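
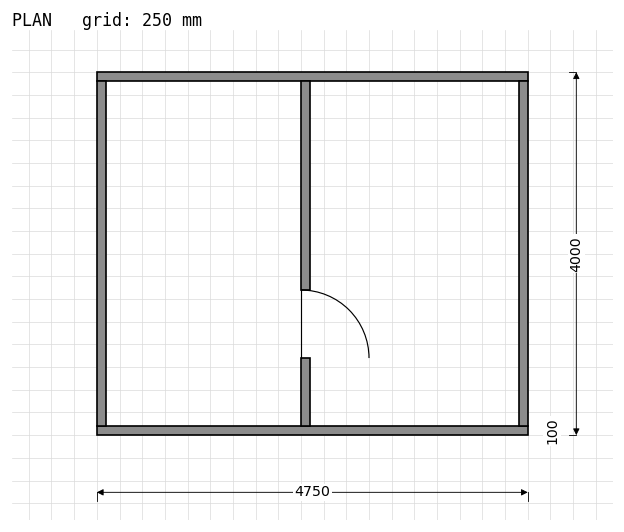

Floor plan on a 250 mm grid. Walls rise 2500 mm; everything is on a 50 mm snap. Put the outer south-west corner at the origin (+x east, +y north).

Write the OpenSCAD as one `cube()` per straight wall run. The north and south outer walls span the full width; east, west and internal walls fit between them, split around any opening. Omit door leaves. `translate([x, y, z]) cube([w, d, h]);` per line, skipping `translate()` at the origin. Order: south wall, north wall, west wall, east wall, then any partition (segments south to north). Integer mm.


cube([4750, 100, 2500]);
translate([0, 3900, 0]) cube([4750, 100, 2500]);
translate([0, 100, 0]) cube([100, 3800, 2500]);
translate([4650, 100, 0]) cube([100, 3800, 2500]);
translate([2250, 100, 0]) cube([100, 750, 2500]);
translate([2250, 1600, 0]) cube([100, 2300, 2500]);


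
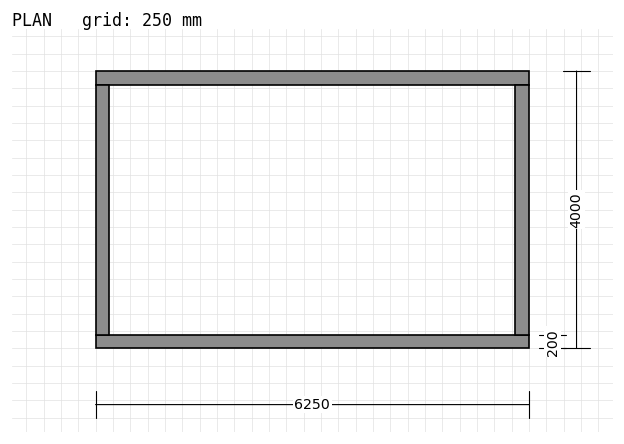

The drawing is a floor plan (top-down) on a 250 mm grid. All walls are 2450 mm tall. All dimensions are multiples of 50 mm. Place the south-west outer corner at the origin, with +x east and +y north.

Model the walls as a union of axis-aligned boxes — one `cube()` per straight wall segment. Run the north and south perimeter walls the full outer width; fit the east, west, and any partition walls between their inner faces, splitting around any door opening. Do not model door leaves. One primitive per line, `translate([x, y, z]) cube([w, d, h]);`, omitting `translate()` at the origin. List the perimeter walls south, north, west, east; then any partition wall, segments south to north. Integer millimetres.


cube([6250, 200, 2450]);
translate([0, 3800, 0]) cube([6250, 200, 2450]);
translate([0, 200, 0]) cube([200, 3600, 2450]);
translate([6050, 200, 0]) cube([200, 3600, 2450]);


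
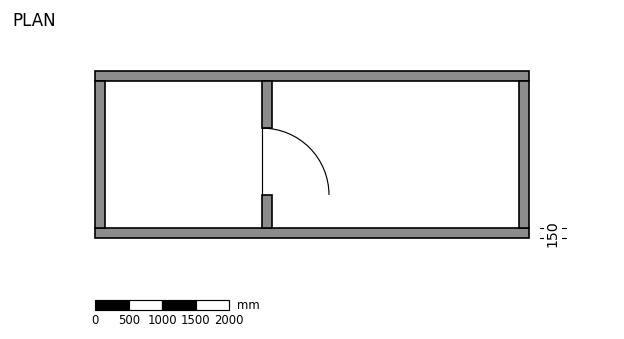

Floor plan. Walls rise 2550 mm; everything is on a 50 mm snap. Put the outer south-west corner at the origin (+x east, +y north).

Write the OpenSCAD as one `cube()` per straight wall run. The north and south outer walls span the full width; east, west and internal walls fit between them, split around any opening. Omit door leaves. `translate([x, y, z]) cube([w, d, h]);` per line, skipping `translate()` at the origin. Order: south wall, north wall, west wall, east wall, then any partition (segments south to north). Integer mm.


cube([6500, 150, 2550]);
translate([0, 2350, 0]) cube([6500, 150, 2550]);
translate([0, 150, 0]) cube([150, 2200, 2550]);
translate([6350, 150, 0]) cube([150, 2200, 2550]);
translate([2500, 150, 0]) cube([150, 500, 2550]);
translate([2500, 1650, 0]) cube([150, 700, 2550]);


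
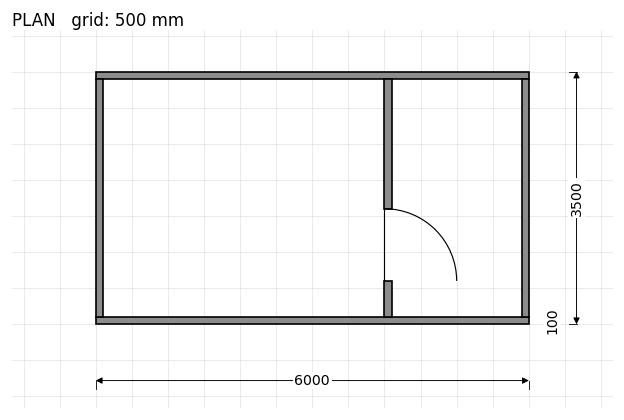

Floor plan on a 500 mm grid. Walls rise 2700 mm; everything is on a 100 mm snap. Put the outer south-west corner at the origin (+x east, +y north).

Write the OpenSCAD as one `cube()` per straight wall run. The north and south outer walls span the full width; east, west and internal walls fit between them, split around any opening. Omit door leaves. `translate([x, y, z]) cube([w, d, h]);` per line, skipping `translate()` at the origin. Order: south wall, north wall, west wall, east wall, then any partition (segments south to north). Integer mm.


cube([6000, 100, 2700]);
translate([0, 3400, 0]) cube([6000, 100, 2700]);
translate([0, 100, 0]) cube([100, 3300, 2700]);
translate([5900, 100, 0]) cube([100, 3300, 2700]);
translate([4000, 100, 0]) cube([100, 500, 2700]);
translate([4000, 1600, 0]) cube([100, 1800, 2700]);


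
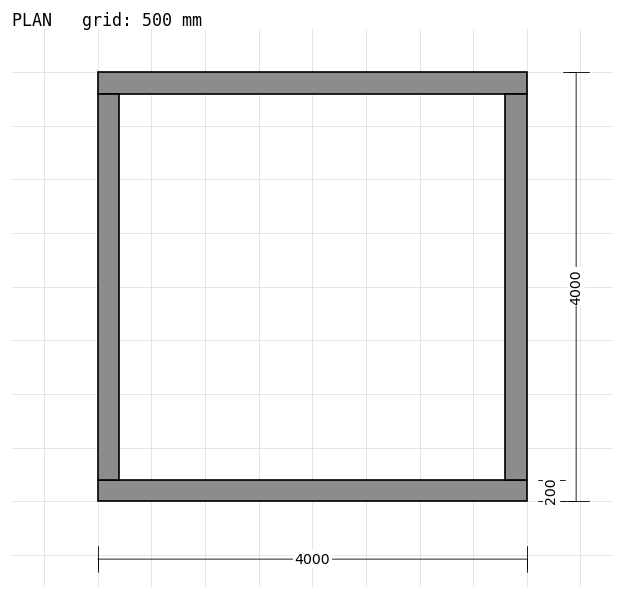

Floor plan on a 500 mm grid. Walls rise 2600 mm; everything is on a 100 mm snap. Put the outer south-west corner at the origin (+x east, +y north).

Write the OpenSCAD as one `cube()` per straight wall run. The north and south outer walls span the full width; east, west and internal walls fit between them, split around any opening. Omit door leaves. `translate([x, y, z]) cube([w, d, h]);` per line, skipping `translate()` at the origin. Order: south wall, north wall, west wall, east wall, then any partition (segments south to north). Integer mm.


cube([4000, 200, 2600]);
translate([0, 3800, 0]) cube([4000, 200, 2600]);
translate([0, 200, 0]) cube([200, 3600, 2600]);
translate([3800, 200, 0]) cube([200, 3600, 2600]);


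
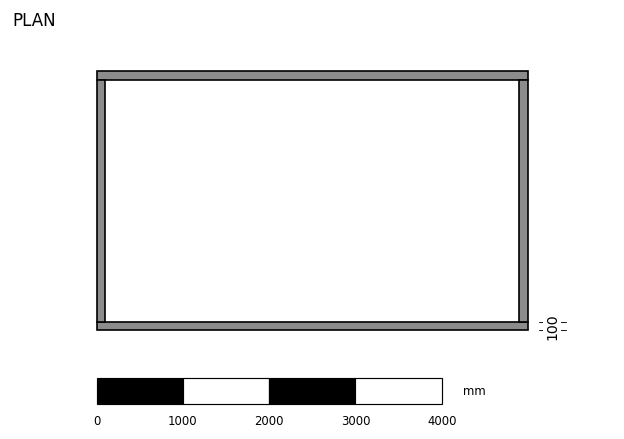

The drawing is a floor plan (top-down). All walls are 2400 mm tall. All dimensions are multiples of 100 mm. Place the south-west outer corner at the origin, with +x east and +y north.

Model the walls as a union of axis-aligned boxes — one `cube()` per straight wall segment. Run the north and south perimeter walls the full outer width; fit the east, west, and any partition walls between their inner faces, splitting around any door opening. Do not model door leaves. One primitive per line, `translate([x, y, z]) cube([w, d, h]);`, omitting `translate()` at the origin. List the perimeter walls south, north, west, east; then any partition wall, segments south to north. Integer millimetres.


cube([5000, 100, 2400]);
translate([0, 2900, 0]) cube([5000, 100, 2400]);
translate([0, 100, 0]) cube([100, 2800, 2400]);
translate([4900, 100, 0]) cube([100, 2800, 2400]);


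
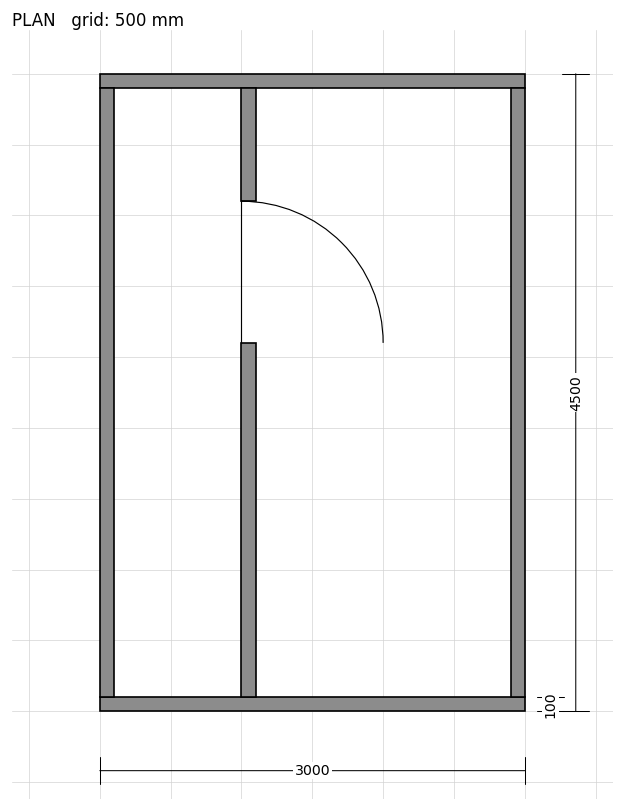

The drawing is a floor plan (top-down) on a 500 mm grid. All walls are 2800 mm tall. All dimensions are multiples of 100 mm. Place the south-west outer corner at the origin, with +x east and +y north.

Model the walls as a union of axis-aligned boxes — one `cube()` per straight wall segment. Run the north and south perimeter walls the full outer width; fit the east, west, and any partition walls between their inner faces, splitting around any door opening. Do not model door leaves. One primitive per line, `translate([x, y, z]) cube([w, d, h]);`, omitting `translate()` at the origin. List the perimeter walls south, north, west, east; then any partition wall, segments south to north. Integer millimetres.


cube([3000, 100, 2800]);
translate([0, 4400, 0]) cube([3000, 100, 2800]);
translate([0, 100, 0]) cube([100, 4300, 2800]);
translate([2900, 100, 0]) cube([100, 4300, 2800]);
translate([1000, 100, 0]) cube([100, 2500, 2800]);
translate([1000, 3600, 0]) cube([100, 800, 2800]);


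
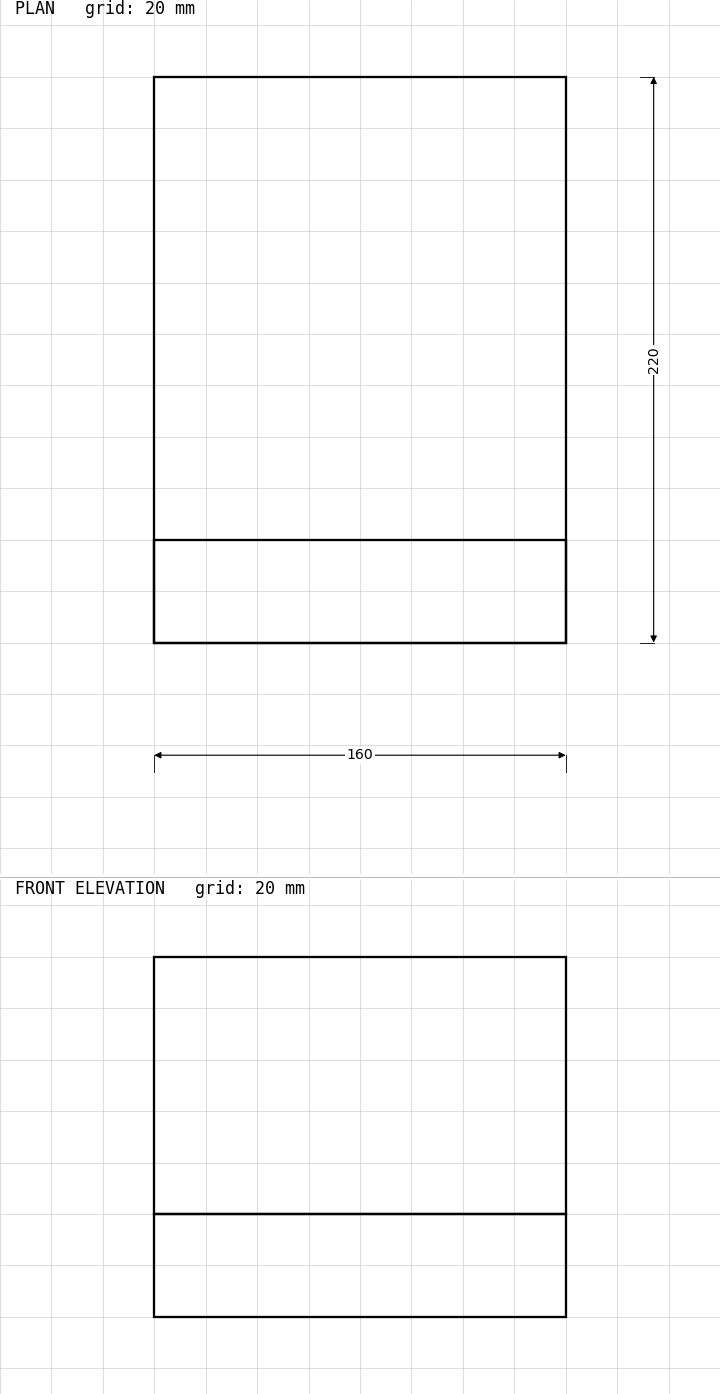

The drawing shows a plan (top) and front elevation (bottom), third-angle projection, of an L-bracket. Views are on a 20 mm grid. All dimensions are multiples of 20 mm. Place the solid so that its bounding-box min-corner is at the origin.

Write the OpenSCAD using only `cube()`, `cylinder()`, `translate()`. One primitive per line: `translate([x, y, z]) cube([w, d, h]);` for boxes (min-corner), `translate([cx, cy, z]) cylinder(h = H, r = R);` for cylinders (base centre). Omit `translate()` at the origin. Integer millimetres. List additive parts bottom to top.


cube([160, 220, 40]);
translate([0, 0, 40]) cube([160, 40, 100]);


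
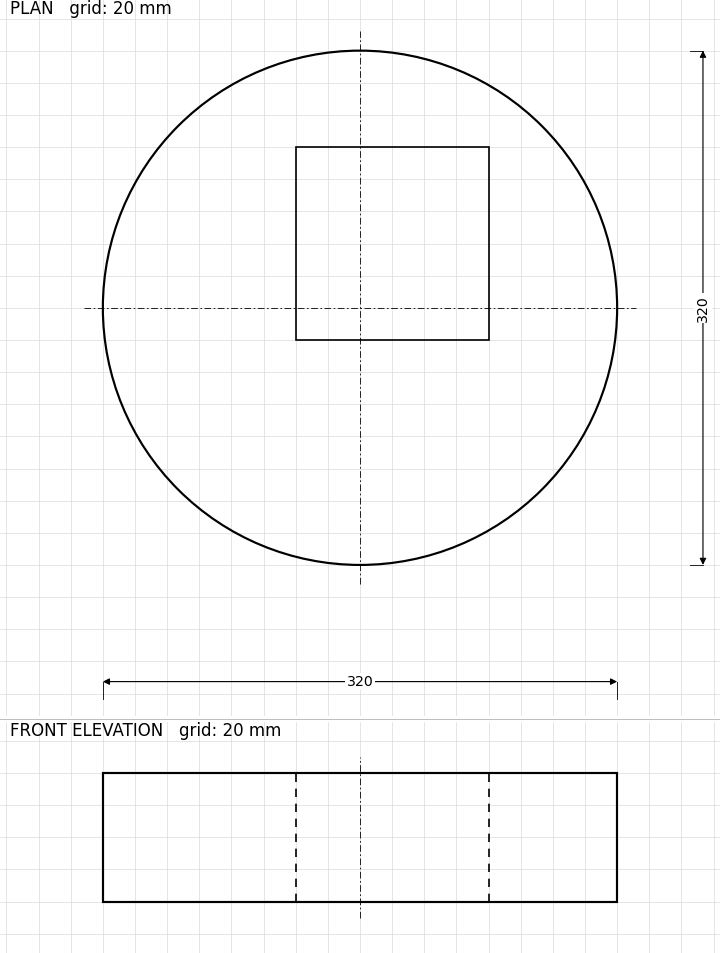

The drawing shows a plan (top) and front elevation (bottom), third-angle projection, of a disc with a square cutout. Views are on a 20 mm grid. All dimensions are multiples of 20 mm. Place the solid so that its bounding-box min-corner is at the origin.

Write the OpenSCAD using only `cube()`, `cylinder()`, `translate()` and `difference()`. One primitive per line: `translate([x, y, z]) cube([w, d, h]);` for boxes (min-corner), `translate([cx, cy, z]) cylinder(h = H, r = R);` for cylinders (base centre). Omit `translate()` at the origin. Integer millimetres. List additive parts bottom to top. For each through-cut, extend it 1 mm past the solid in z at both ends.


difference() {
  translate([160, 160, 0]) cylinder(h = 80, r = 160);
  translate([120, 140, -1]) cube([120, 120, 82]);
}


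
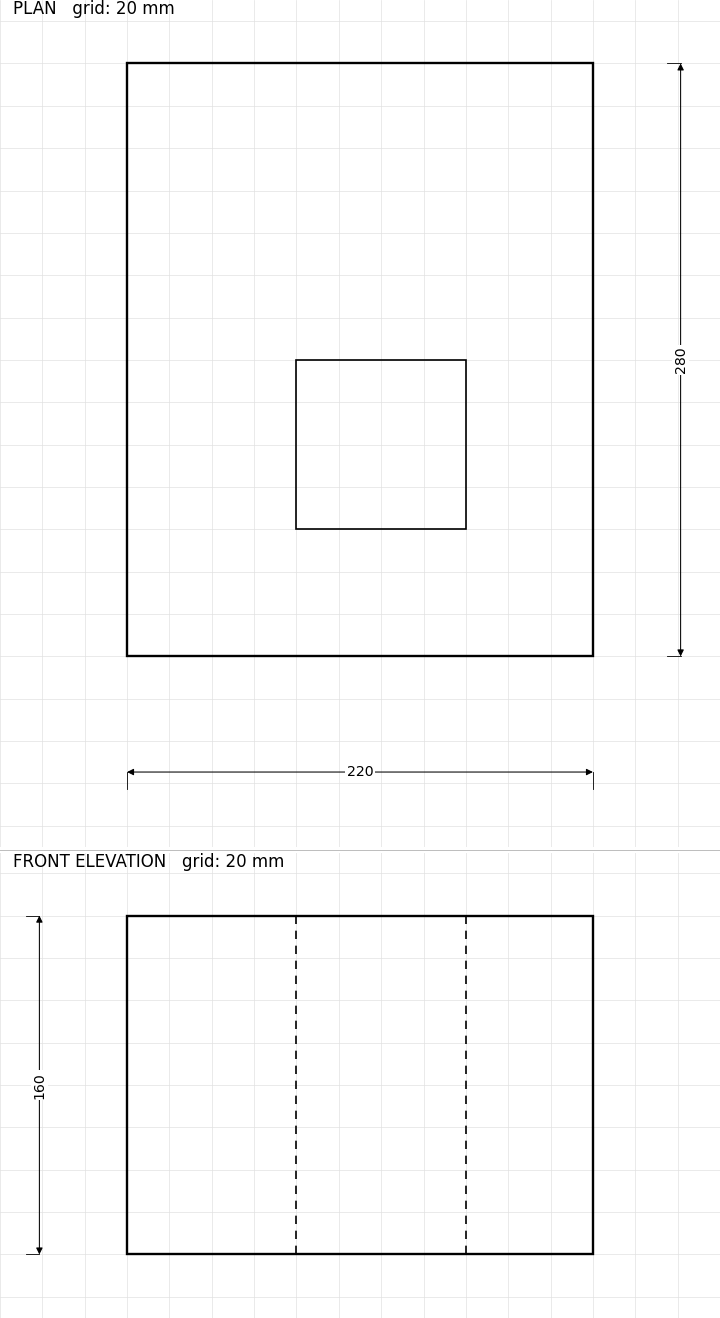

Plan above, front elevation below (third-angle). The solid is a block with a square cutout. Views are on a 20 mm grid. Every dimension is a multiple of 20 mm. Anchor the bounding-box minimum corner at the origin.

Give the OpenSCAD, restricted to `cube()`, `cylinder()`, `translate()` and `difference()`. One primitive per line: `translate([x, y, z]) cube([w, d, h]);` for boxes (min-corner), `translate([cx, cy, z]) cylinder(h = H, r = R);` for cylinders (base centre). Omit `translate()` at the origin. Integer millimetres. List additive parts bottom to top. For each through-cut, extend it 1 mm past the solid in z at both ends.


difference() {
  cube([220, 280, 160]);
  translate([80, 60, -1]) cube([80, 80, 162]);
}


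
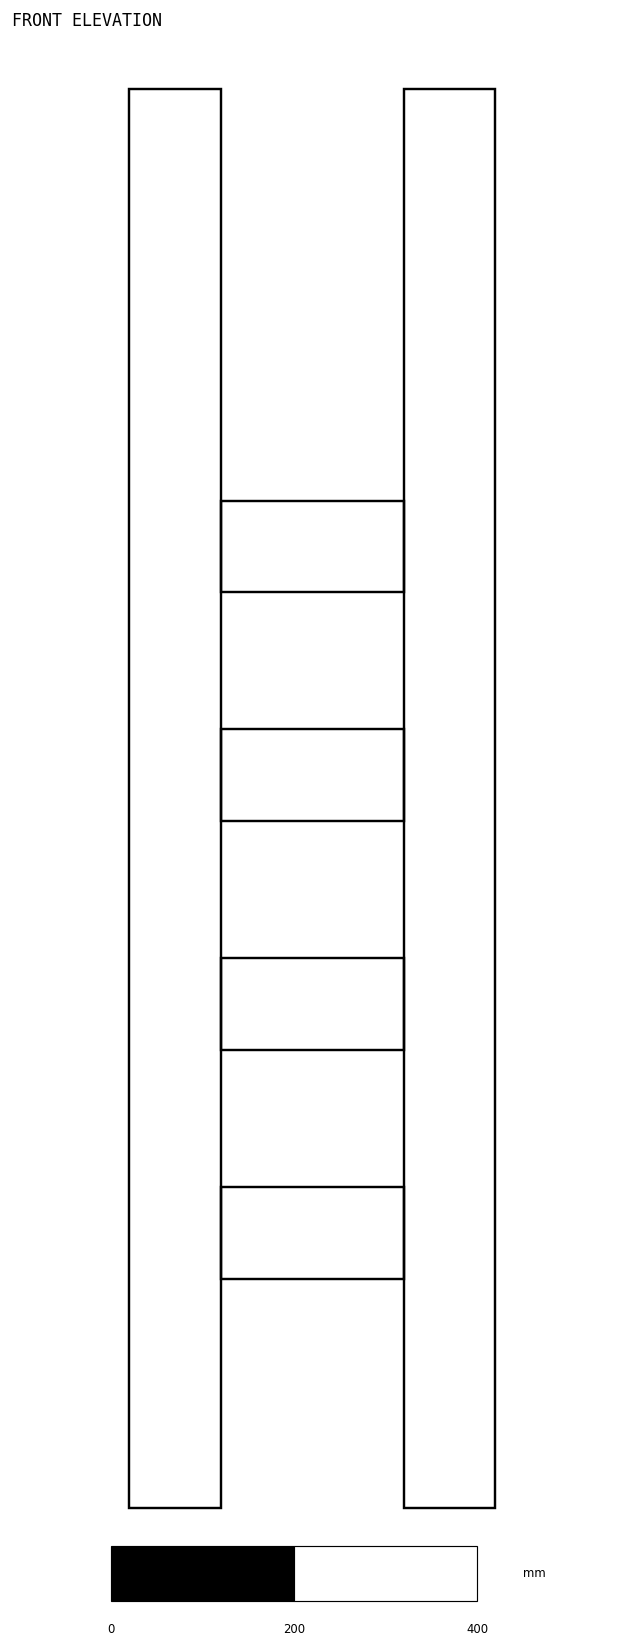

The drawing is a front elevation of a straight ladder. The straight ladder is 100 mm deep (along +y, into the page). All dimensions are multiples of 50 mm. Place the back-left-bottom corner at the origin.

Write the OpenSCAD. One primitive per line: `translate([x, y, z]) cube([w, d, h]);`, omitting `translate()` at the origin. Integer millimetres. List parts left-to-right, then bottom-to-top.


cube([100, 100, 1550]);
translate([100, 0, 250]) cube([200, 100, 100]);
translate([100, 0, 500]) cube([200, 100, 100]);
translate([100, 0, 750]) cube([200, 100, 100]);
translate([100, 0, 1000]) cube([200, 100, 100]);
translate([300, 0, 0]) cube([100, 100, 1550]);


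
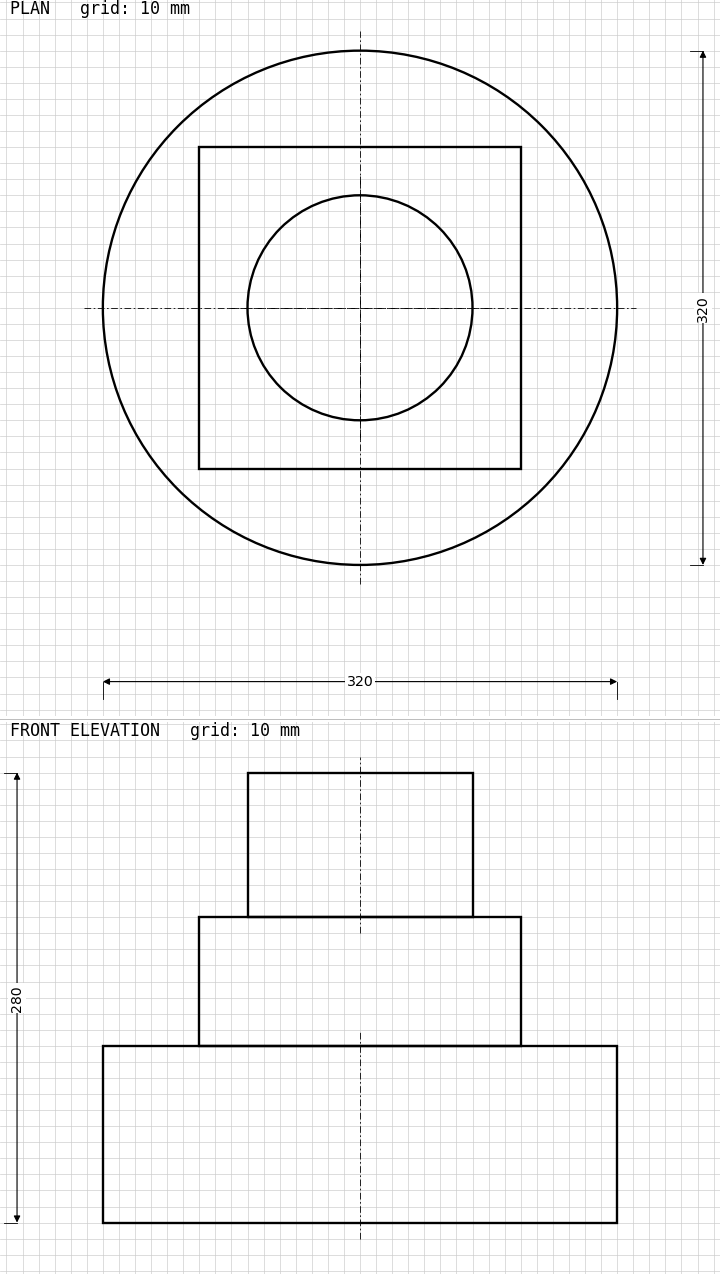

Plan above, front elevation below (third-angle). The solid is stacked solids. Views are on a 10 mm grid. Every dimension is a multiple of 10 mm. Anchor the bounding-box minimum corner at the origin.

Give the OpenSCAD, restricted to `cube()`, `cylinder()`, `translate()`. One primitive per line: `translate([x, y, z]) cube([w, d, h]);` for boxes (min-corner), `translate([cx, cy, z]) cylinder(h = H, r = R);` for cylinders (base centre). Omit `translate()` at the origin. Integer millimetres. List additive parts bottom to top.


translate([160, 160, 0]) cylinder(h = 110, r = 160);
translate([60, 60, 110]) cube([200, 200, 80]);
translate([160, 160, 190]) cylinder(h = 90, r = 70);


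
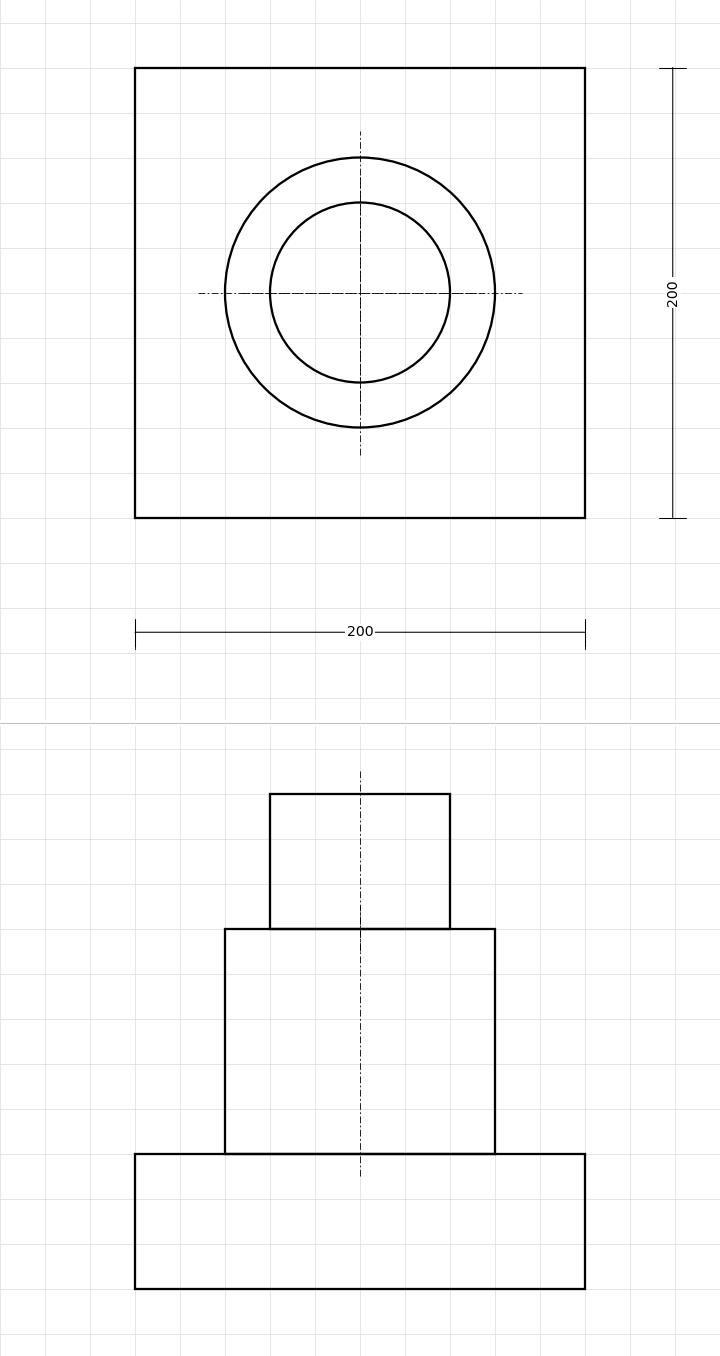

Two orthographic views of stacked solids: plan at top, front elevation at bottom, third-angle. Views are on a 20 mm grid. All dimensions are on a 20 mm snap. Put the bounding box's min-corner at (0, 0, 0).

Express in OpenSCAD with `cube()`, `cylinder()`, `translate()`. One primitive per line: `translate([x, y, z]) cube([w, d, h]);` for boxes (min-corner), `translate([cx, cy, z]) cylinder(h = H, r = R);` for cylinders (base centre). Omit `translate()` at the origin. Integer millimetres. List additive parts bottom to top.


cube([200, 200, 60]);
translate([100, 100, 60]) cylinder(h = 100, r = 60);
translate([100, 100, 160]) cylinder(h = 60, r = 40);


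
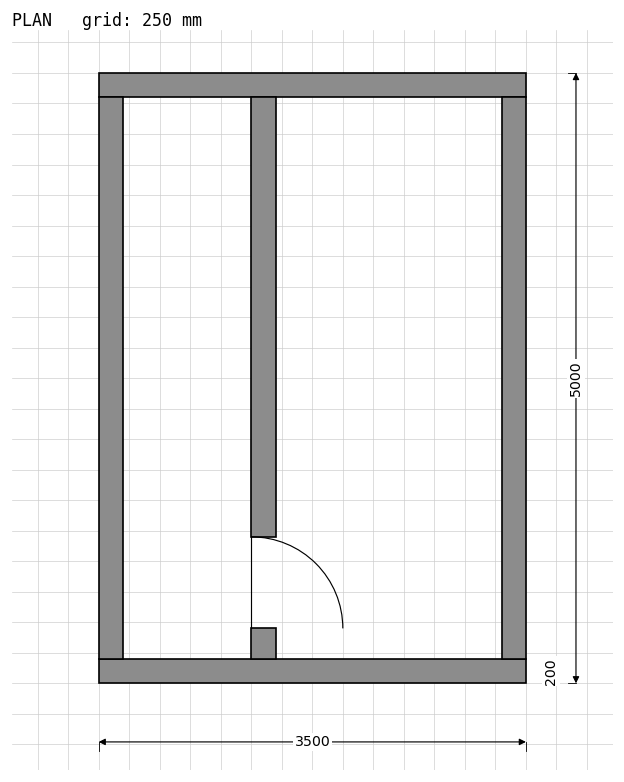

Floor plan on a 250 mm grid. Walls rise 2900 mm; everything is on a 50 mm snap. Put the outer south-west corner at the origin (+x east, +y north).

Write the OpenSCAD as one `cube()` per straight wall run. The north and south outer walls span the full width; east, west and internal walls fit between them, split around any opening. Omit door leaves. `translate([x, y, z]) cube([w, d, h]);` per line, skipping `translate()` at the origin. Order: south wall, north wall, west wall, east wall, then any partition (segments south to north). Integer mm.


cube([3500, 200, 2900]);
translate([0, 4800, 0]) cube([3500, 200, 2900]);
translate([0, 200, 0]) cube([200, 4600, 2900]);
translate([3300, 200, 0]) cube([200, 4600, 2900]);
translate([1250, 200, 0]) cube([200, 250, 2900]);
translate([1250, 1200, 0]) cube([200, 3600, 2900]);


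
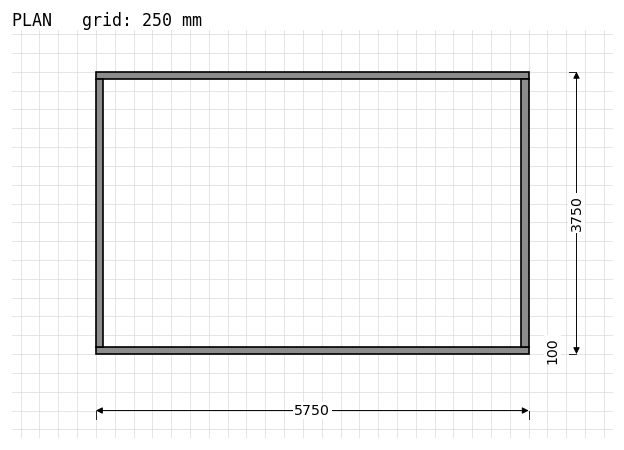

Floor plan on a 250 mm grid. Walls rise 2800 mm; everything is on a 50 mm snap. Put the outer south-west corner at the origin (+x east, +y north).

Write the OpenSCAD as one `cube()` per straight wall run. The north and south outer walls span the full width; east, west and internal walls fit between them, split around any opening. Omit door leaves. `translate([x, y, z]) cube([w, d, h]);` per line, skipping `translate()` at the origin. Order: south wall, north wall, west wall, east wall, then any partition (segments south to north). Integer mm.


cube([5750, 100, 2800]);
translate([0, 3650, 0]) cube([5750, 100, 2800]);
translate([0, 100, 0]) cube([100, 3550, 2800]);
translate([5650, 100, 0]) cube([100, 3550, 2800]);


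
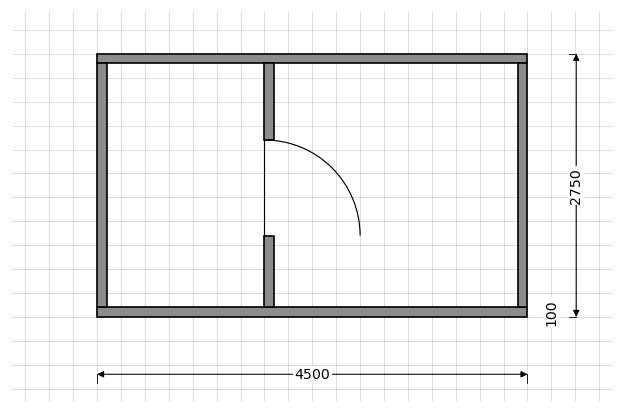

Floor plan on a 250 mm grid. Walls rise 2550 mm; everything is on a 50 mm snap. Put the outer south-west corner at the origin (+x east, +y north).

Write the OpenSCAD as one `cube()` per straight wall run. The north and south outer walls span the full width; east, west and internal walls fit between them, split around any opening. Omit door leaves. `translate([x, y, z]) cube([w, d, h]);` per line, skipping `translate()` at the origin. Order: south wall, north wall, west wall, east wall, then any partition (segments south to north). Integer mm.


cube([4500, 100, 2550]);
translate([0, 2650, 0]) cube([4500, 100, 2550]);
translate([0, 100, 0]) cube([100, 2550, 2550]);
translate([4400, 100, 0]) cube([100, 2550, 2550]);
translate([1750, 100, 0]) cube([100, 750, 2550]);
translate([1750, 1850, 0]) cube([100, 800, 2550]);


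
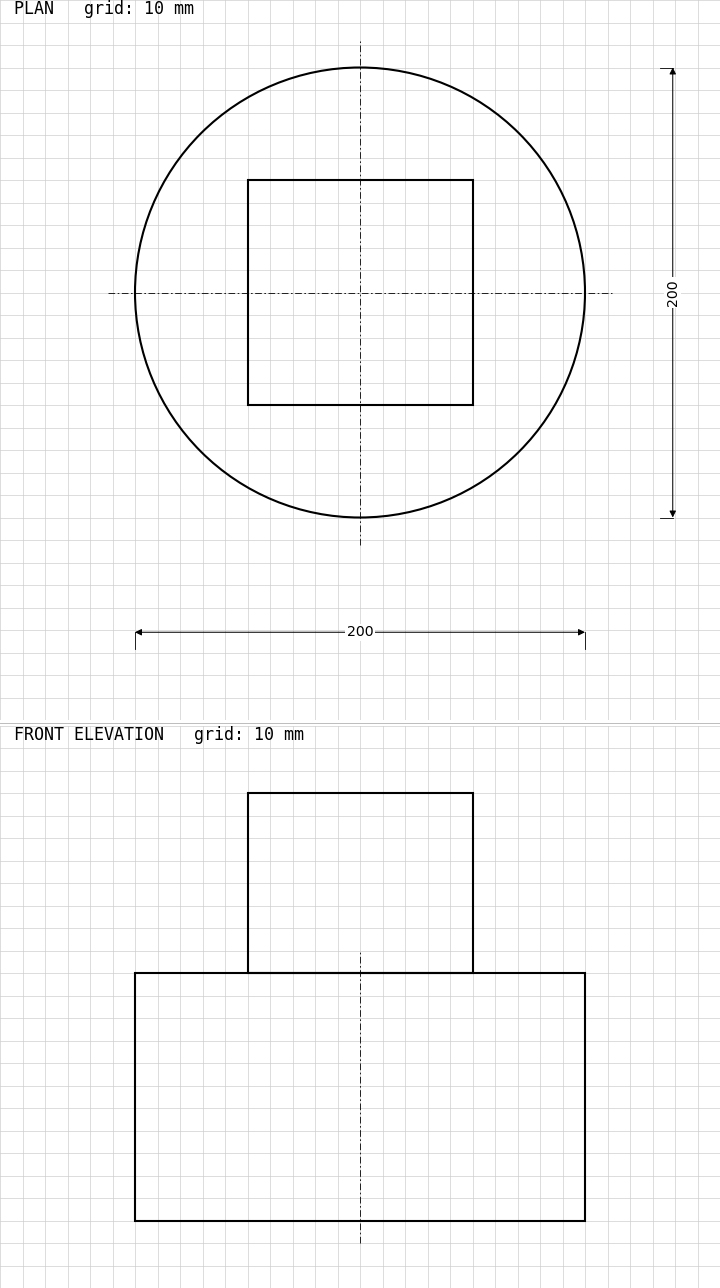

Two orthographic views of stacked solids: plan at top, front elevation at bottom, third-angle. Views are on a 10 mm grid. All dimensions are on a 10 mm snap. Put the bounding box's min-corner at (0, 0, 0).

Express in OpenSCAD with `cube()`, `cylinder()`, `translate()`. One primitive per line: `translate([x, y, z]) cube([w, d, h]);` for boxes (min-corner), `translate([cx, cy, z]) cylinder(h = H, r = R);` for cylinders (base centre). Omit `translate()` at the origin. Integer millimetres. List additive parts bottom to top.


translate([100, 100, 0]) cylinder(h = 110, r = 100);
translate([50, 50, 110]) cube([100, 100, 80]);


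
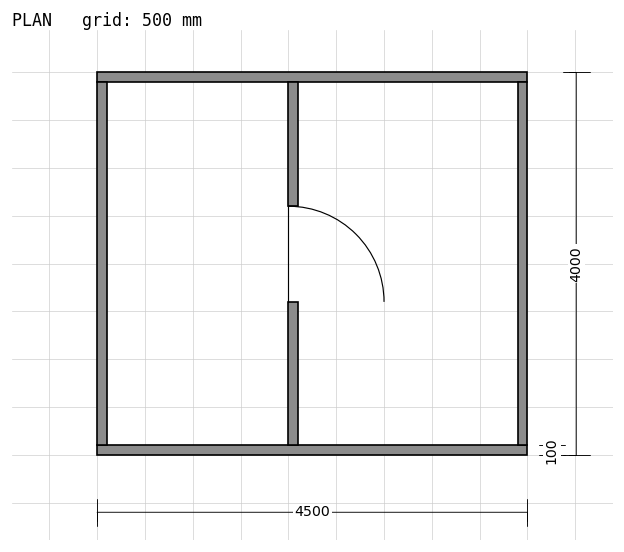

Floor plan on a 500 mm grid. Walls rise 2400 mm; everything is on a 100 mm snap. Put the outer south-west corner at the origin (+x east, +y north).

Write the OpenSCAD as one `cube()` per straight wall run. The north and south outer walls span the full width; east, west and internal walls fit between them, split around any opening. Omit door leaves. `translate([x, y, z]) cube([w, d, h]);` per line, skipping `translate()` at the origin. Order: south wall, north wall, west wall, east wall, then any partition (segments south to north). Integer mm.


cube([4500, 100, 2400]);
translate([0, 3900, 0]) cube([4500, 100, 2400]);
translate([0, 100, 0]) cube([100, 3800, 2400]);
translate([4400, 100, 0]) cube([100, 3800, 2400]);
translate([2000, 100, 0]) cube([100, 1500, 2400]);
translate([2000, 2600, 0]) cube([100, 1300, 2400]);


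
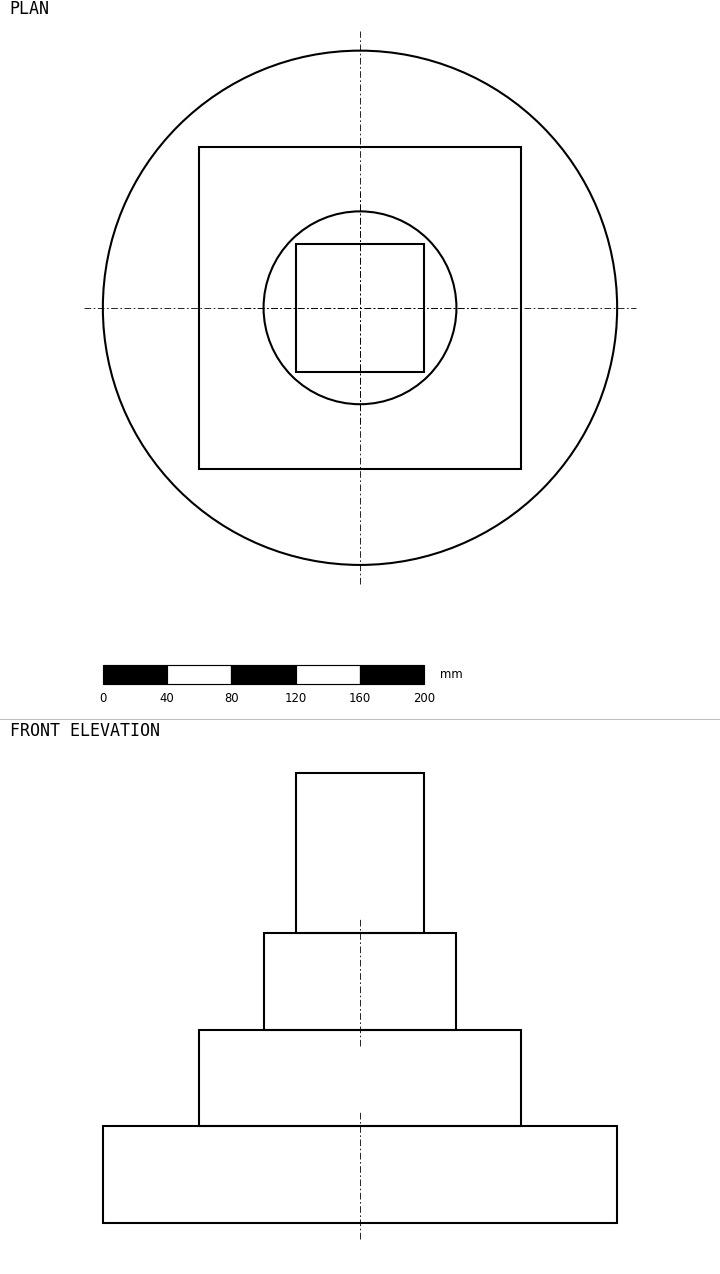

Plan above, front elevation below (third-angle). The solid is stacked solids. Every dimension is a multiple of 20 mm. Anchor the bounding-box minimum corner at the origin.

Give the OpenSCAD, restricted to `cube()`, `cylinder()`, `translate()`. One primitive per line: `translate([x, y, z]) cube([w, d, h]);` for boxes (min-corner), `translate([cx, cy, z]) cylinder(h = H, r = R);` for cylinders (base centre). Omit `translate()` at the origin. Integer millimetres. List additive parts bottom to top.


translate([160, 160, 0]) cylinder(h = 60, r = 160);
translate([60, 60, 60]) cube([200, 200, 60]);
translate([160, 160, 120]) cylinder(h = 60, r = 60);
translate([120, 120, 180]) cube([80, 80, 100]);


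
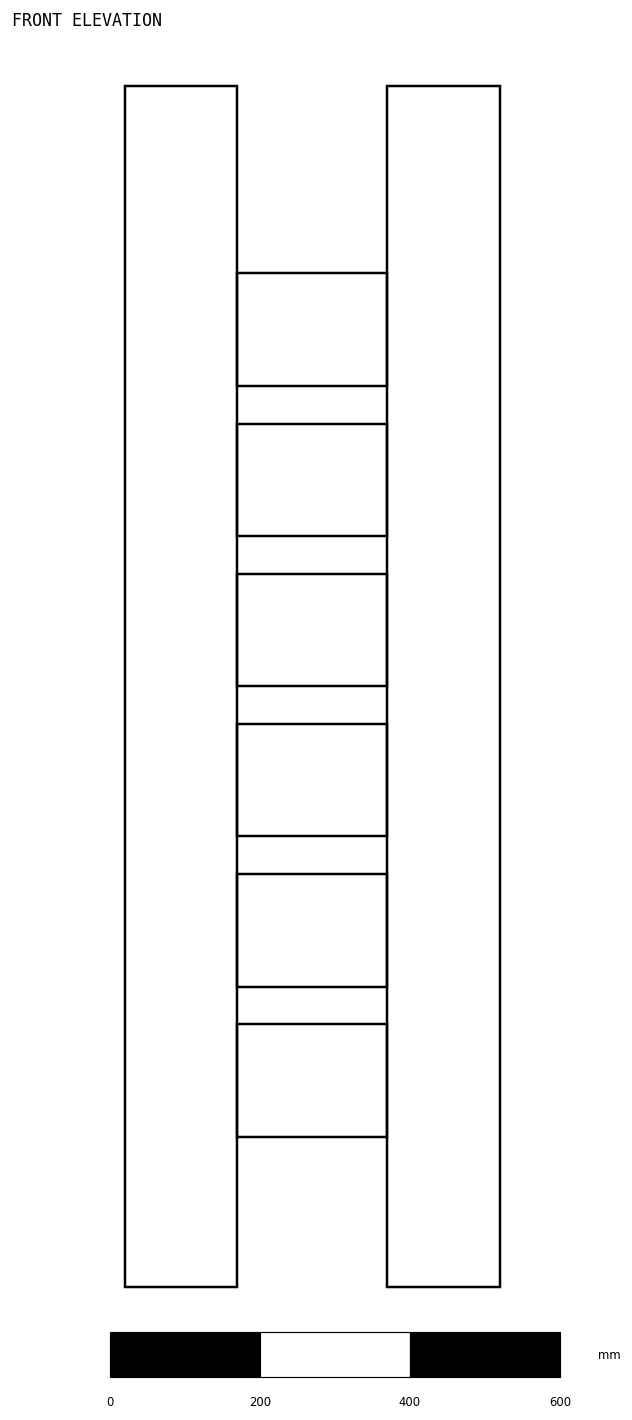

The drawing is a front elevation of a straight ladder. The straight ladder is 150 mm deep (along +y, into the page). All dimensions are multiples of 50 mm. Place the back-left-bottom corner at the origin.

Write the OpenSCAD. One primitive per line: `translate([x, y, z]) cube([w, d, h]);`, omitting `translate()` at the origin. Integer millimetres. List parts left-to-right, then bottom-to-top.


cube([150, 150, 1600]);
translate([150, 0, 200]) cube([200, 150, 150]);
translate([150, 0, 400]) cube([200, 150, 150]);
translate([150, 0, 600]) cube([200, 150, 150]);
translate([150, 0, 800]) cube([200, 150, 150]);
translate([150, 0, 1000]) cube([200, 150, 150]);
translate([150, 0, 1200]) cube([200, 150, 150]);
translate([350, 0, 0]) cube([150, 150, 1600]);


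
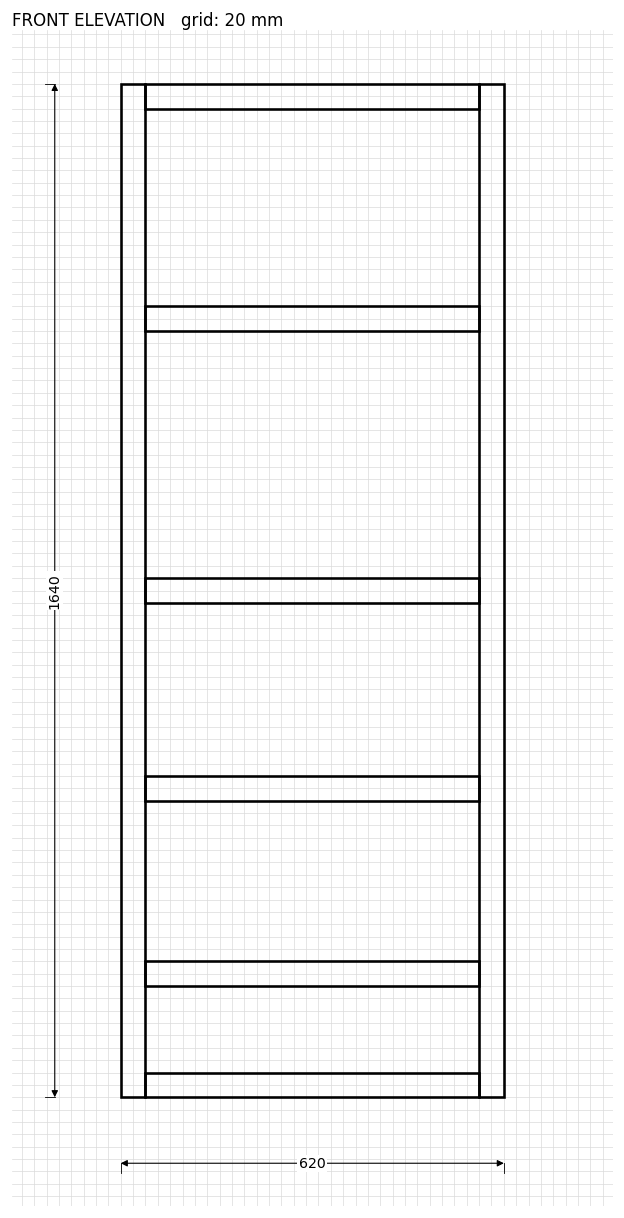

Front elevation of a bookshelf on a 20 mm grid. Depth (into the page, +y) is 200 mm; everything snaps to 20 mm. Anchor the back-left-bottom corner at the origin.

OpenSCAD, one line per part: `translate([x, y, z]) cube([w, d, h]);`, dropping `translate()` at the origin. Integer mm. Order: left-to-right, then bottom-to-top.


cube([40, 200, 1640]);
translate([40, 0, 0]) cube([540, 200, 40]);
translate([40, 0, 180]) cube([540, 200, 40]);
translate([40, 0, 480]) cube([540, 200, 40]);
translate([40, 0, 800]) cube([540, 200, 40]);
translate([40, 0, 1240]) cube([540, 200, 40]);
translate([40, 0, 1600]) cube([540, 200, 40]);
translate([580, 0, 0]) cube([40, 200, 1640]);


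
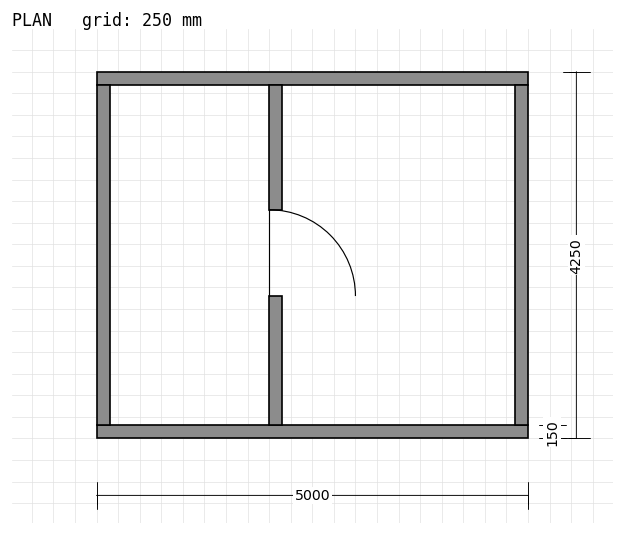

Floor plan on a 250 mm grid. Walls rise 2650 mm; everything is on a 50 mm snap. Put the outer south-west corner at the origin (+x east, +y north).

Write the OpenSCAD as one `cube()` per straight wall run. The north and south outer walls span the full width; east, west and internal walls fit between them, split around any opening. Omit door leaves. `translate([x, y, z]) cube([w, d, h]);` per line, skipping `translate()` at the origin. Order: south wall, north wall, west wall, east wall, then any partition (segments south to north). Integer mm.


cube([5000, 150, 2650]);
translate([0, 4100, 0]) cube([5000, 150, 2650]);
translate([0, 150, 0]) cube([150, 3950, 2650]);
translate([4850, 150, 0]) cube([150, 3950, 2650]);
translate([2000, 150, 0]) cube([150, 1500, 2650]);
translate([2000, 2650, 0]) cube([150, 1450, 2650]);


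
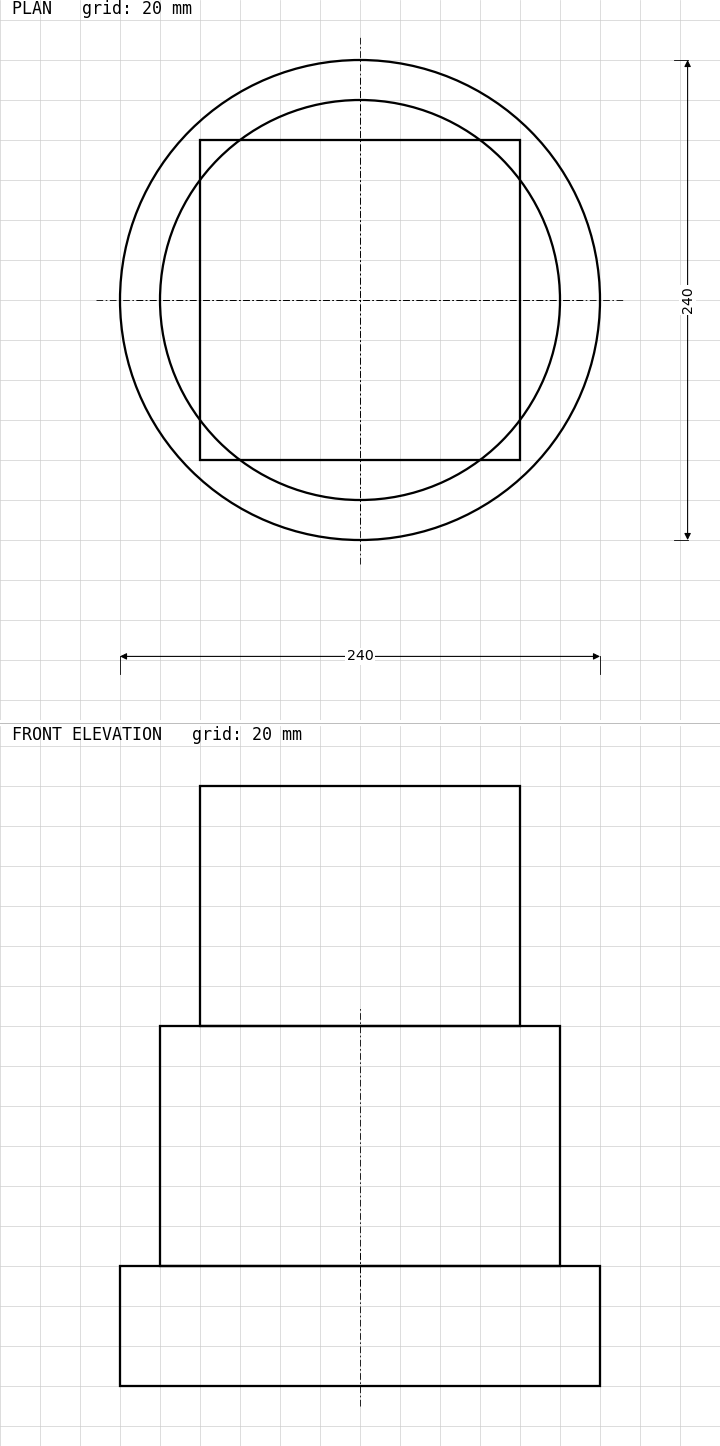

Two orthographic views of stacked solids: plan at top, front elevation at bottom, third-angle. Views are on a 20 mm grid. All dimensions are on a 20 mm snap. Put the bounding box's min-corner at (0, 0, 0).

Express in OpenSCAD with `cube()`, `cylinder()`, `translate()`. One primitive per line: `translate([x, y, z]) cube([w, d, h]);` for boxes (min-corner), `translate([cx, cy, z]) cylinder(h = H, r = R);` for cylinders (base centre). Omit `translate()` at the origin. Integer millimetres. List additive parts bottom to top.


translate([120, 120, 0]) cylinder(h = 60, r = 120);
translate([120, 120, 60]) cylinder(h = 120, r = 100);
translate([40, 40, 180]) cube([160, 160, 120]);


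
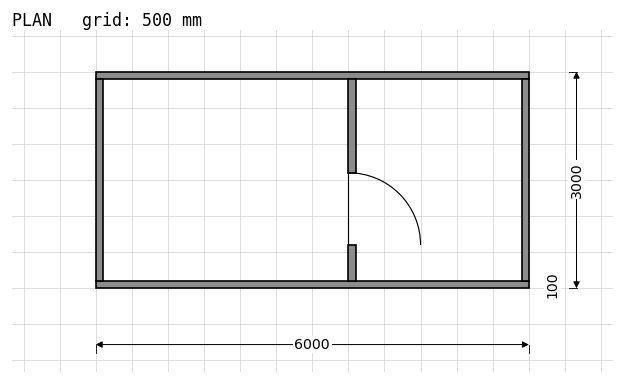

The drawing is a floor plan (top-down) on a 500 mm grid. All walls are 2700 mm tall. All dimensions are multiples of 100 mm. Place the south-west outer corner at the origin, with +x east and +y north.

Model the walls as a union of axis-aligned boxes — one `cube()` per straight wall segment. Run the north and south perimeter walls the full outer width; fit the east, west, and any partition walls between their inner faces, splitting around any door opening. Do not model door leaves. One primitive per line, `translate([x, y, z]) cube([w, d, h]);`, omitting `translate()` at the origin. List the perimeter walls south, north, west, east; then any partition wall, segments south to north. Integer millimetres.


cube([6000, 100, 2700]);
translate([0, 2900, 0]) cube([6000, 100, 2700]);
translate([0, 100, 0]) cube([100, 2800, 2700]);
translate([5900, 100, 0]) cube([100, 2800, 2700]);
translate([3500, 100, 0]) cube([100, 500, 2700]);
translate([3500, 1600, 0]) cube([100, 1300, 2700]);


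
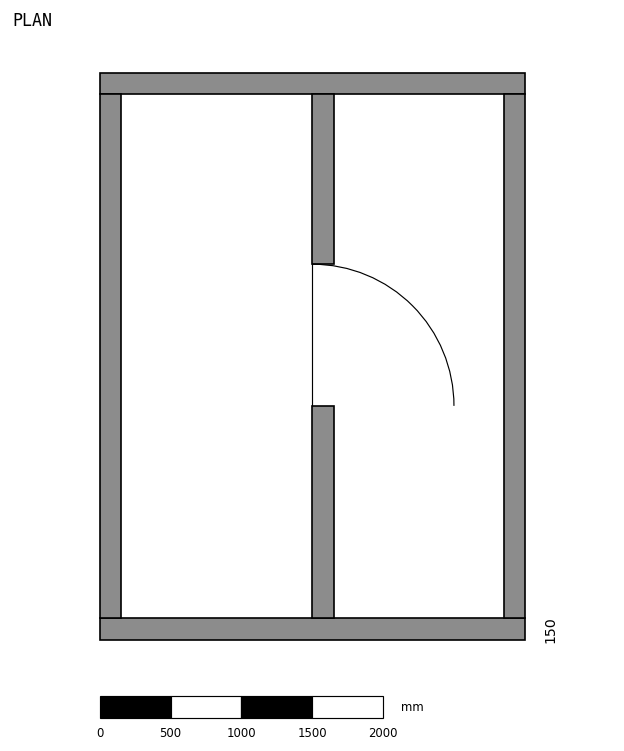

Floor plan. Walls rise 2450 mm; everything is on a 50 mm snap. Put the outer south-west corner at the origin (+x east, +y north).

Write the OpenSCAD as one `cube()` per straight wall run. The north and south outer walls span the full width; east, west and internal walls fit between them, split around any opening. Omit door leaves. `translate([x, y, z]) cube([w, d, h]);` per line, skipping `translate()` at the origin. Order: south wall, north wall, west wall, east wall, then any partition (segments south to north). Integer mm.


cube([3000, 150, 2450]);
translate([0, 3850, 0]) cube([3000, 150, 2450]);
translate([0, 150, 0]) cube([150, 3700, 2450]);
translate([2850, 150, 0]) cube([150, 3700, 2450]);
translate([1500, 150, 0]) cube([150, 1500, 2450]);
translate([1500, 2650, 0]) cube([150, 1200, 2450]);


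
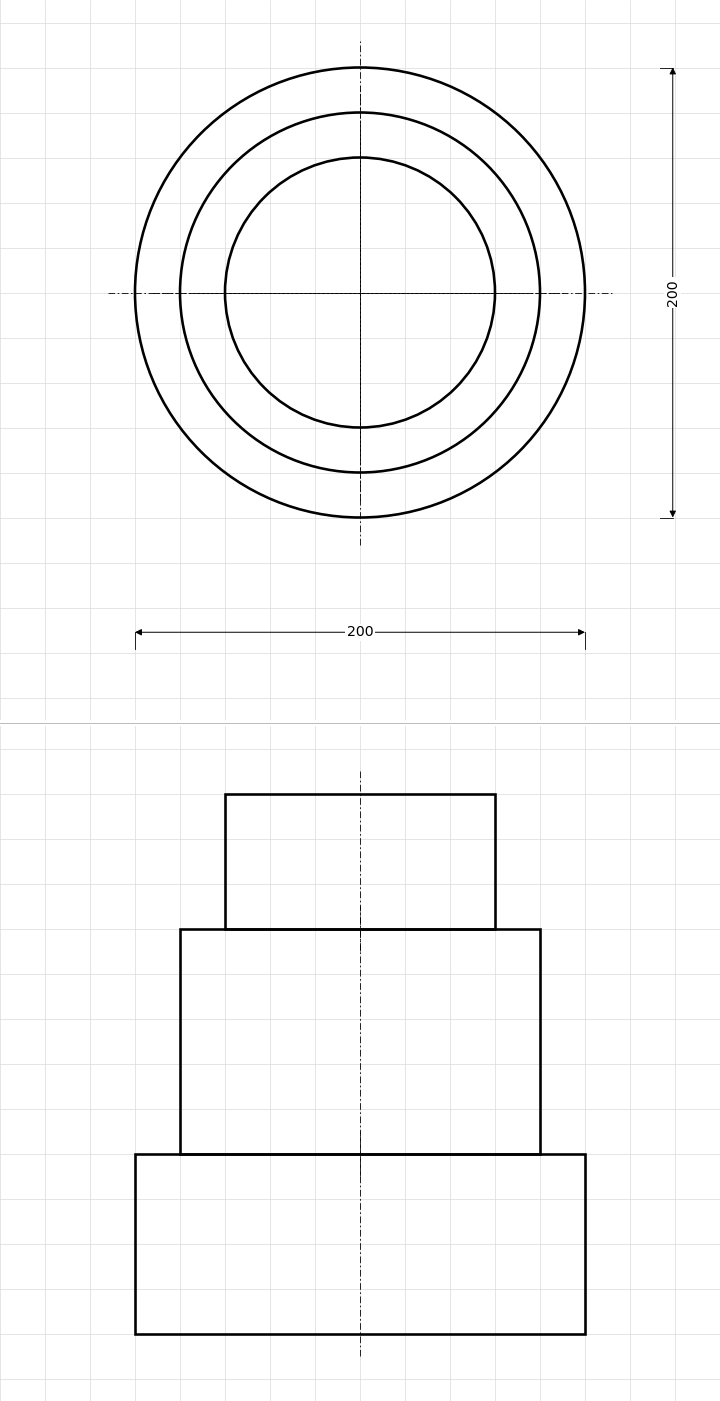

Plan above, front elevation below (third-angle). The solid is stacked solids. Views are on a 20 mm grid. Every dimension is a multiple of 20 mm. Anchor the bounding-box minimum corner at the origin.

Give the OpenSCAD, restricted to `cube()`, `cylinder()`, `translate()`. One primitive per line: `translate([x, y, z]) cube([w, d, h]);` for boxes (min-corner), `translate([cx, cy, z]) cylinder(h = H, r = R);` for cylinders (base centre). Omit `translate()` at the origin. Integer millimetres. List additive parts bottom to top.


translate([100, 100, 0]) cylinder(h = 80, r = 100);
translate([100, 100, 80]) cylinder(h = 100, r = 80);
translate([100, 100, 180]) cylinder(h = 60, r = 60);


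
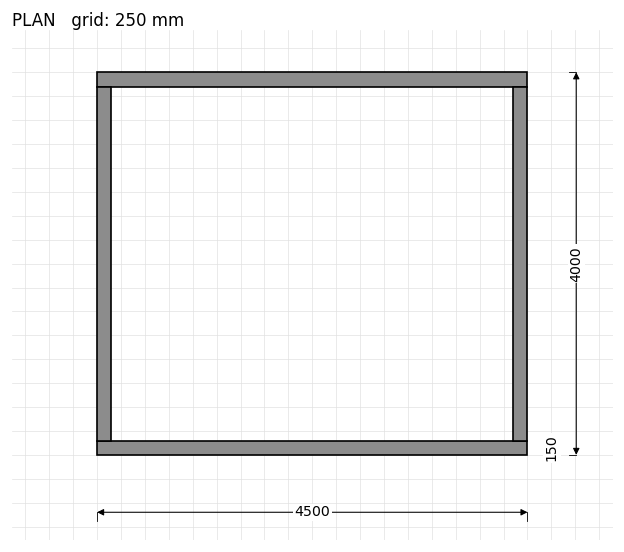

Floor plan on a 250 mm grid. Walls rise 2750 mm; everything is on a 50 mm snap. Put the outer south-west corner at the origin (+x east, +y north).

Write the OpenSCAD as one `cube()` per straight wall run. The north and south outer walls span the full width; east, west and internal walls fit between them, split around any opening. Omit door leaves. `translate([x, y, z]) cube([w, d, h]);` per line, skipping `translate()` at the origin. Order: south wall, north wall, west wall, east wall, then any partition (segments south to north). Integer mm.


cube([4500, 150, 2750]);
translate([0, 3850, 0]) cube([4500, 150, 2750]);
translate([0, 150, 0]) cube([150, 3700, 2750]);
translate([4350, 150, 0]) cube([150, 3700, 2750]);


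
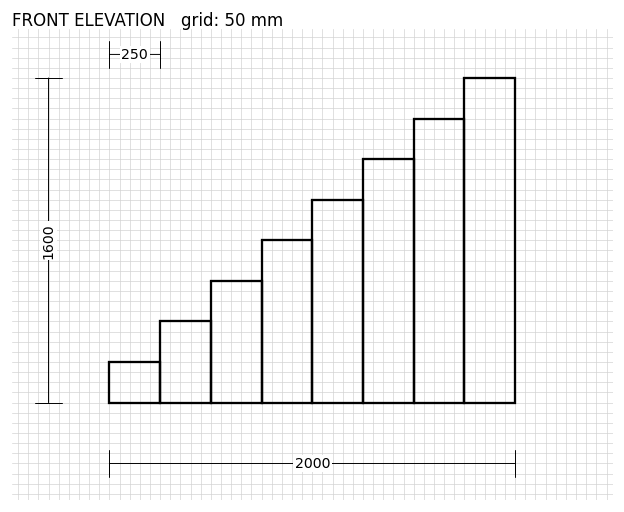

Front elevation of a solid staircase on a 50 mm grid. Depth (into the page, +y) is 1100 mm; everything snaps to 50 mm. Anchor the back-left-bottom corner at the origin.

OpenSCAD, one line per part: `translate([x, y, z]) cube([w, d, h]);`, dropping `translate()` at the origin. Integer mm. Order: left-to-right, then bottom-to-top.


cube([250, 1100, 200]);
translate([250, 0, 0]) cube([250, 1100, 400]);
translate([500, 0, 0]) cube([250, 1100, 600]);
translate([750, 0, 0]) cube([250, 1100, 800]);
translate([1000, 0, 0]) cube([250, 1100, 1000]);
translate([1250, 0, 0]) cube([250, 1100, 1200]);
translate([1500, 0, 0]) cube([250, 1100, 1400]);
translate([1750, 0, 0]) cube([250, 1100, 1600]);


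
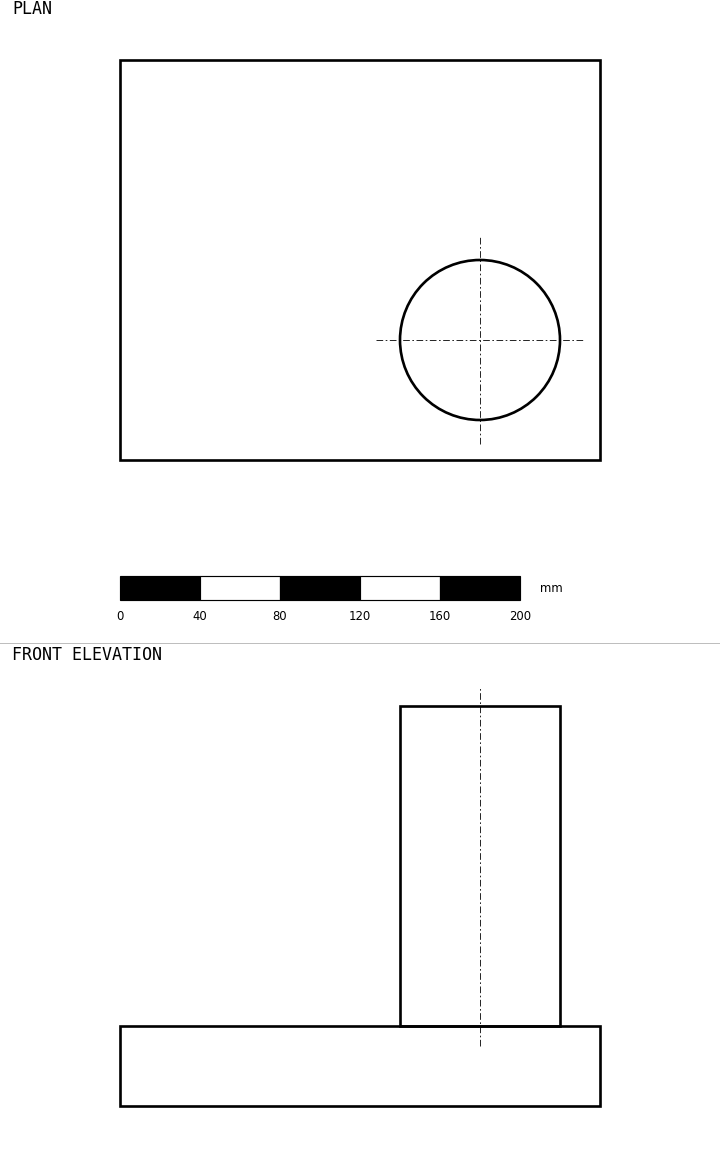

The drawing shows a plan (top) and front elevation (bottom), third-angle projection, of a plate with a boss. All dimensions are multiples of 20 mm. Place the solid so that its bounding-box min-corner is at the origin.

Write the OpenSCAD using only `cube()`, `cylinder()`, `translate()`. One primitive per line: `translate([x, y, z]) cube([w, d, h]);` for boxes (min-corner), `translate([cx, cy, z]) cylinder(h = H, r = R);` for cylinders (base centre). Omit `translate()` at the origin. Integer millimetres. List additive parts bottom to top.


cube([240, 200, 40]);
translate([180, 60, 40]) cylinder(h = 160, r = 40);


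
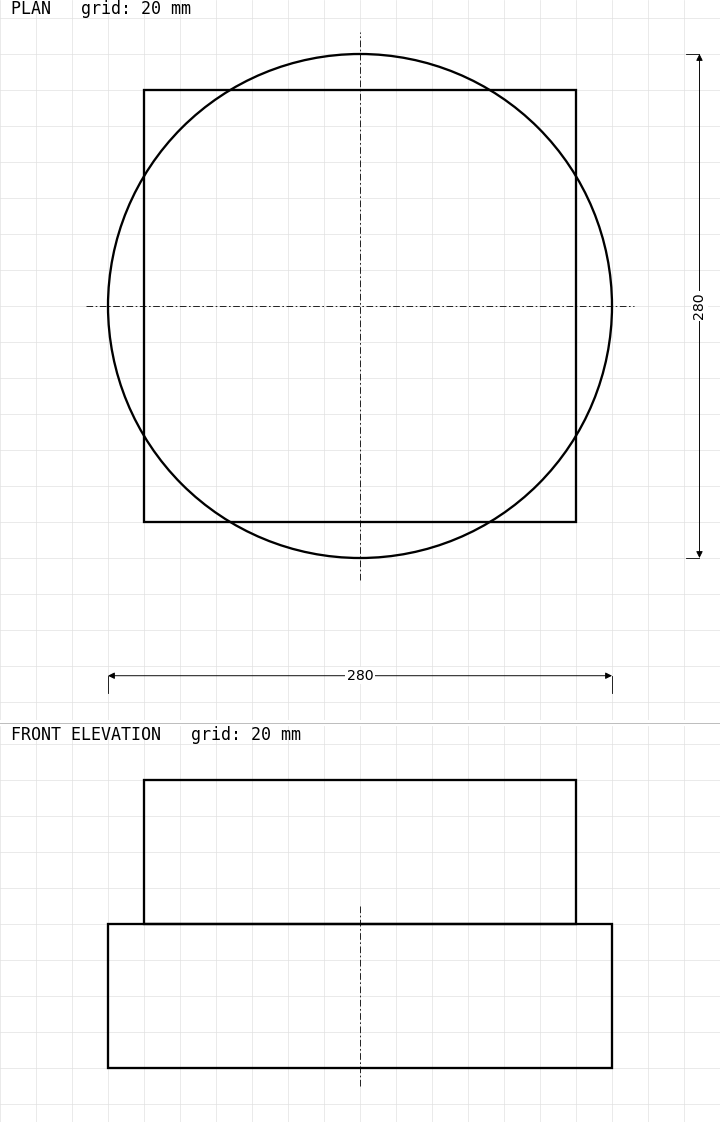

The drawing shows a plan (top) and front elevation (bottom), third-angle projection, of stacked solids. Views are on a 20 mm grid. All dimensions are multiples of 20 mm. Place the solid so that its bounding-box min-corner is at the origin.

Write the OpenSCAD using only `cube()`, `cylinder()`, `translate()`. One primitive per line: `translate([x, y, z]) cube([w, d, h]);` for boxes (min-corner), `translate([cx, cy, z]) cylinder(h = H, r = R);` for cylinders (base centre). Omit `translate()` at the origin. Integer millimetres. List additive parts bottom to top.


translate([140, 140, 0]) cylinder(h = 80, r = 140);
translate([20, 20, 80]) cube([240, 240, 80]);


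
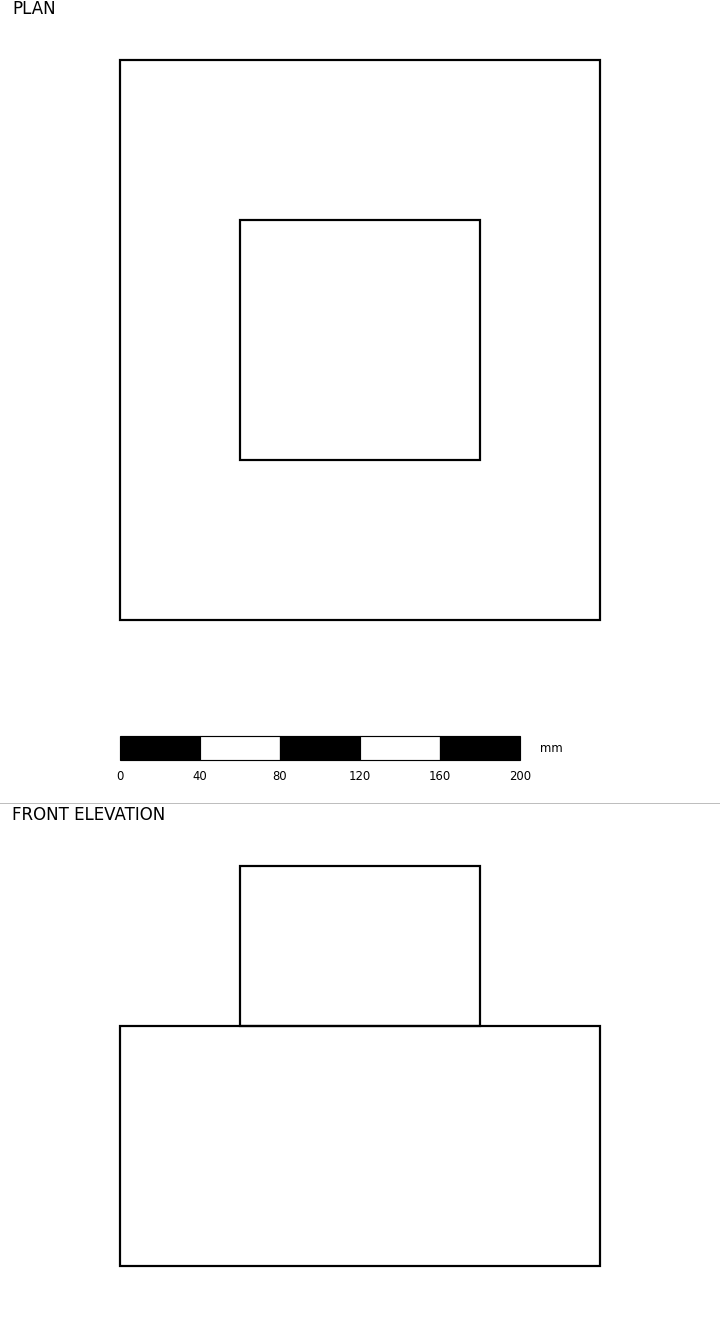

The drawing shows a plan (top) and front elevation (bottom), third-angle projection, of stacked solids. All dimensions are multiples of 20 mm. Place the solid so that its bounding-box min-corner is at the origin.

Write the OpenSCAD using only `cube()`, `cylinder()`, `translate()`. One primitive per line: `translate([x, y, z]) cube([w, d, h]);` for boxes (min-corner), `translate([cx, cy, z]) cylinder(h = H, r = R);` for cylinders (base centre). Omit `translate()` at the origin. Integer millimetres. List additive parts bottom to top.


cube([240, 280, 120]);
translate([60, 80, 120]) cube([120, 120, 80]);


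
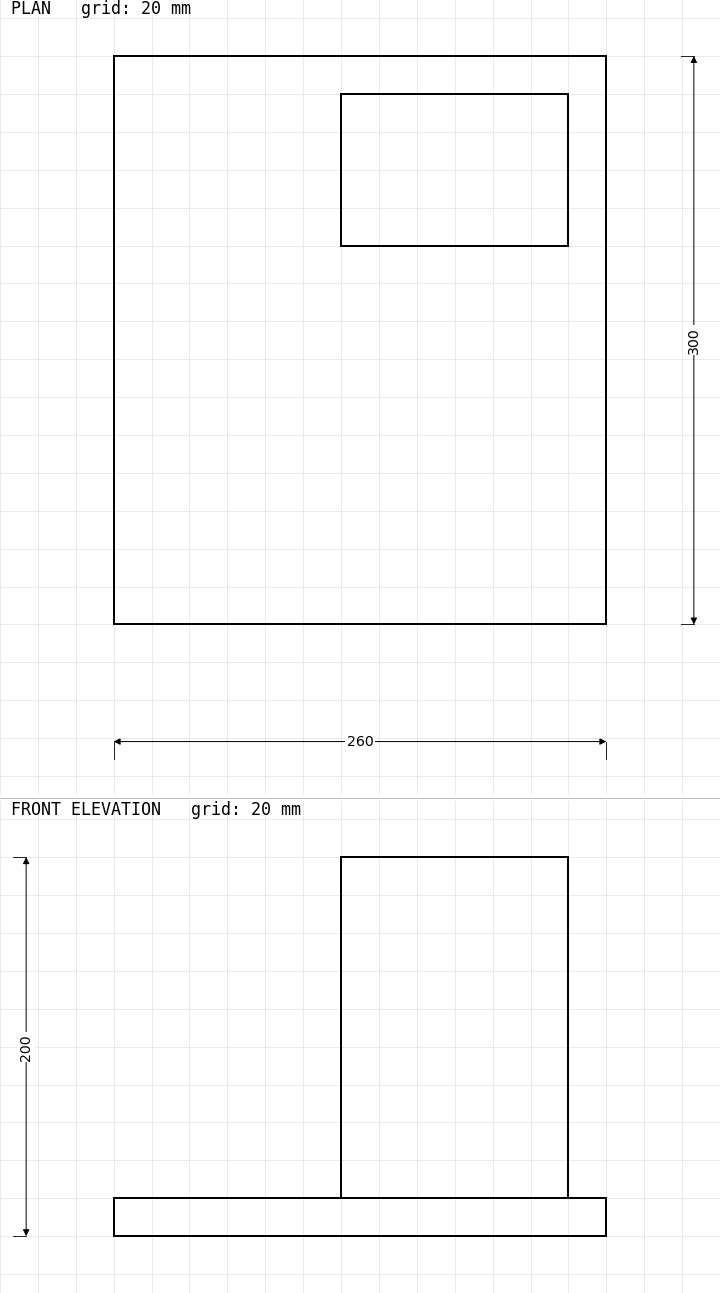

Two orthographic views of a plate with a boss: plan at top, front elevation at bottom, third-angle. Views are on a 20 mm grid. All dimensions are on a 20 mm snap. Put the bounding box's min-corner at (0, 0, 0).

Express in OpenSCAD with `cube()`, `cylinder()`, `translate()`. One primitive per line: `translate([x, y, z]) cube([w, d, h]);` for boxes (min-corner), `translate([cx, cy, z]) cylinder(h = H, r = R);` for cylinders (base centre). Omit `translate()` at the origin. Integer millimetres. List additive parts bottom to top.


cube([260, 300, 20]);
translate([120, 200, 20]) cube([120, 80, 180]);


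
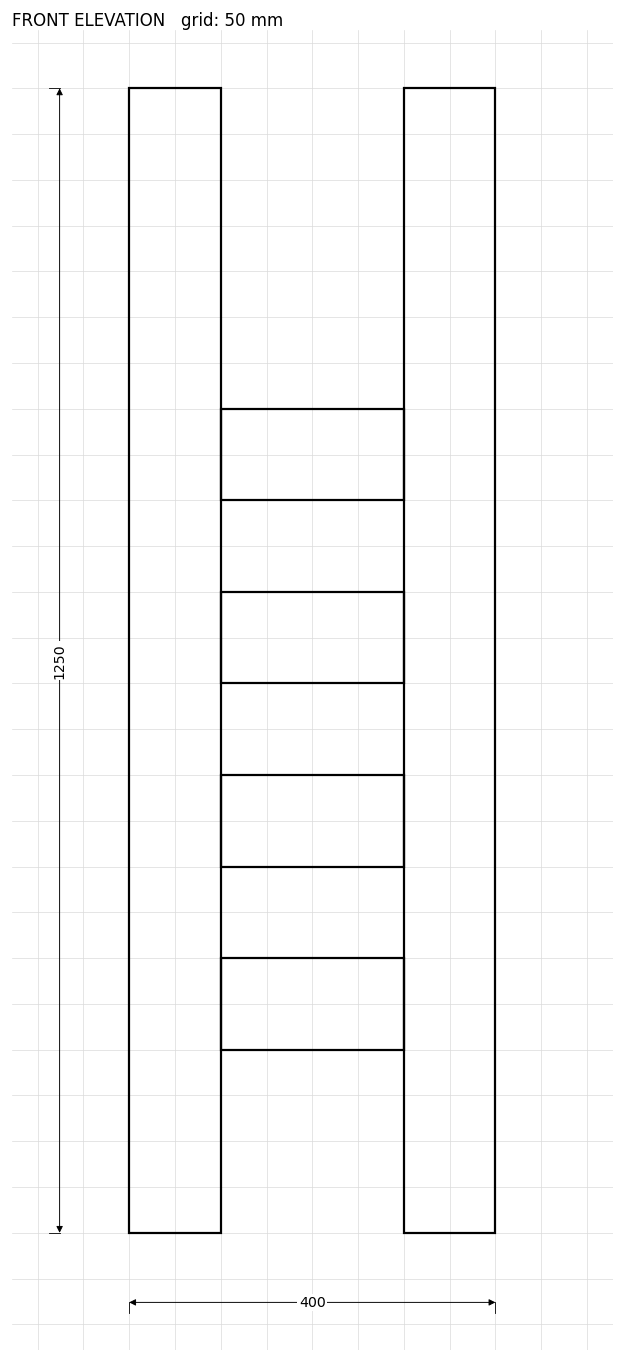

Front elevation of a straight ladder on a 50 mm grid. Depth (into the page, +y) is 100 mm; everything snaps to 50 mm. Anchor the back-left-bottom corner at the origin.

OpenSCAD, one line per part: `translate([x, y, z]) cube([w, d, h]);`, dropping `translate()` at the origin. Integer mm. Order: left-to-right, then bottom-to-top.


cube([100, 100, 1250]);
translate([100, 0, 200]) cube([200, 100, 100]);
translate([100, 0, 400]) cube([200, 100, 100]);
translate([100, 0, 600]) cube([200, 100, 100]);
translate([100, 0, 800]) cube([200, 100, 100]);
translate([300, 0, 0]) cube([100, 100, 1250]);


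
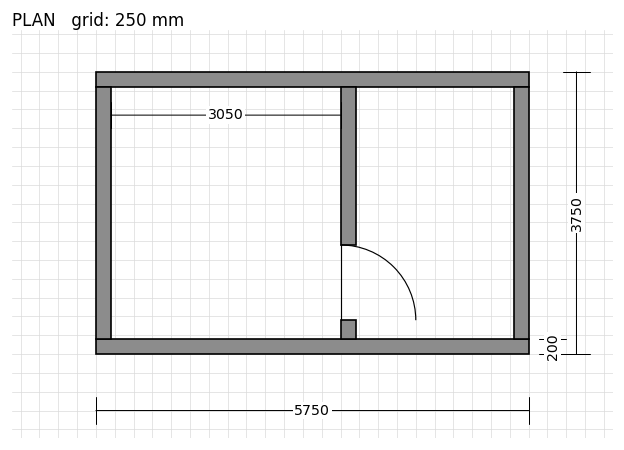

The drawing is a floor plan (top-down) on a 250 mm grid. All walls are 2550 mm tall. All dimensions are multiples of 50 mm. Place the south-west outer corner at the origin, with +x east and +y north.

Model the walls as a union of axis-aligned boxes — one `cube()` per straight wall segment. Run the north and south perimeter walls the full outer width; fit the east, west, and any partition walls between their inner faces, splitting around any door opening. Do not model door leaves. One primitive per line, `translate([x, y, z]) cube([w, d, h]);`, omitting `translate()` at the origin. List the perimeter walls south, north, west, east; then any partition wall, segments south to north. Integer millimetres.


cube([5750, 200, 2550]);
translate([0, 3550, 0]) cube([5750, 200, 2550]);
translate([0, 200, 0]) cube([200, 3350, 2550]);
translate([5550, 200, 0]) cube([200, 3350, 2550]);
translate([3250, 200, 0]) cube([200, 250, 2550]);
translate([3250, 1450, 0]) cube([200, 2100, 2550]);


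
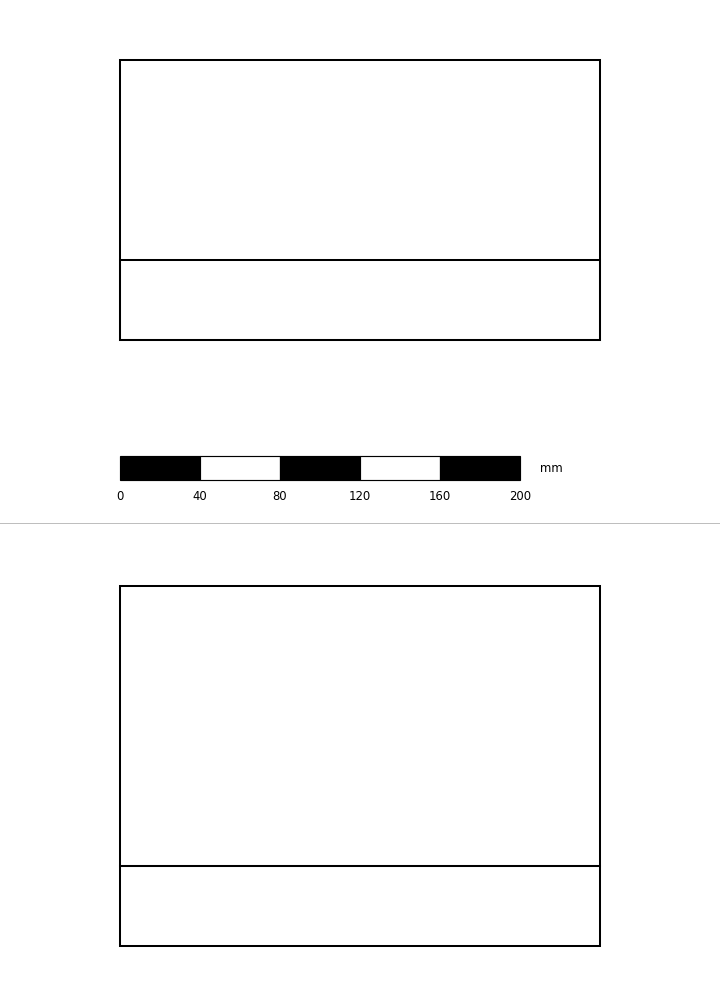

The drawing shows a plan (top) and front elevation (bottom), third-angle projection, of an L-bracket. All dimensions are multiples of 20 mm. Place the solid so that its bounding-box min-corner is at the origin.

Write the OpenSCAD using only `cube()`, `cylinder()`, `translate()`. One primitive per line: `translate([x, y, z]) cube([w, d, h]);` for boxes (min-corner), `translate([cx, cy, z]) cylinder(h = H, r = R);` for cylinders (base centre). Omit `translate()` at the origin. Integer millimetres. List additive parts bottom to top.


cube([240, 140, 40]);
translate([0, 0, 40]) cube([240, 40, 140]);
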